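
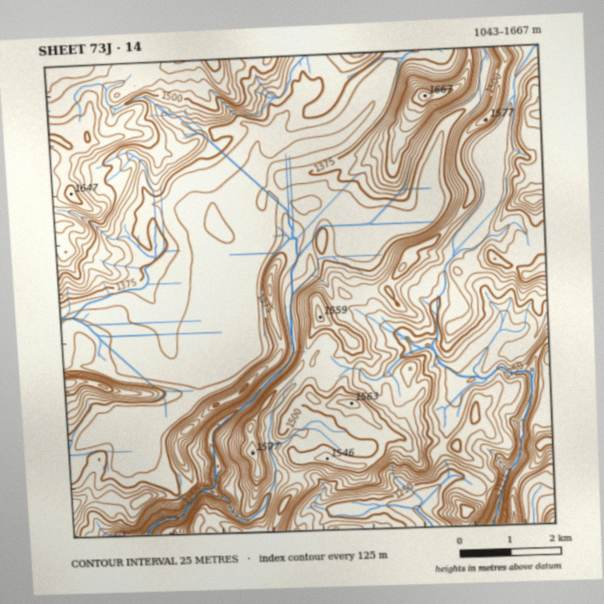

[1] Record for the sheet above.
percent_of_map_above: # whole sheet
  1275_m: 94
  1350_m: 63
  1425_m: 36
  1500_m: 16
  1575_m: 4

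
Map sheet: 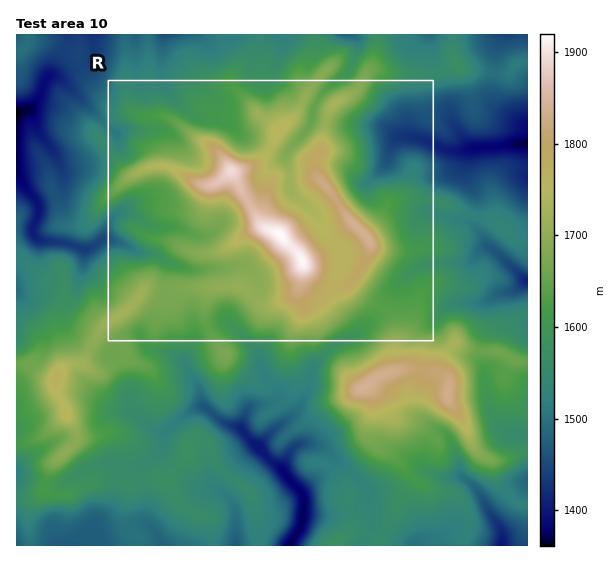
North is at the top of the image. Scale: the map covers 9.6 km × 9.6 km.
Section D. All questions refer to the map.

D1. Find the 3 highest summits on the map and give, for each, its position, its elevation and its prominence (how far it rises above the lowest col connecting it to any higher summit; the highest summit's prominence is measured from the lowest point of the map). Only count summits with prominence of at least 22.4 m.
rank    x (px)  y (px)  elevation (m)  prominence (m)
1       281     235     1919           558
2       231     171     1894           40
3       365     387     1843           208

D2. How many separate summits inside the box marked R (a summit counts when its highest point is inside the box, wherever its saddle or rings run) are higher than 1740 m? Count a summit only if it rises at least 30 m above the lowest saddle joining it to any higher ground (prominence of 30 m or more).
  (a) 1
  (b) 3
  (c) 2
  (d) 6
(b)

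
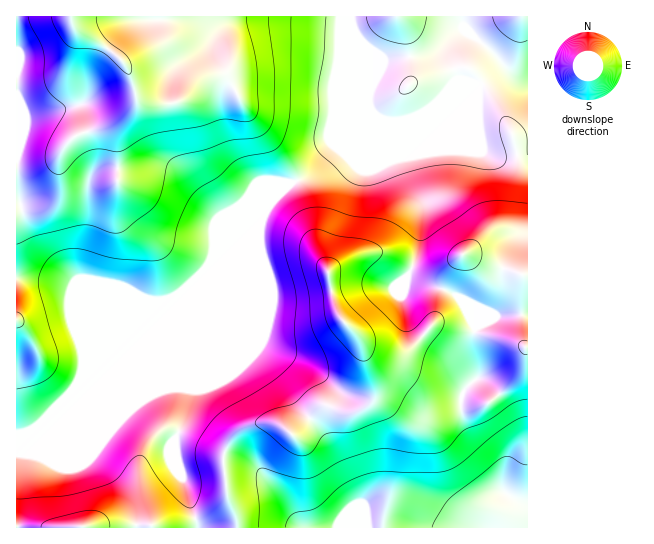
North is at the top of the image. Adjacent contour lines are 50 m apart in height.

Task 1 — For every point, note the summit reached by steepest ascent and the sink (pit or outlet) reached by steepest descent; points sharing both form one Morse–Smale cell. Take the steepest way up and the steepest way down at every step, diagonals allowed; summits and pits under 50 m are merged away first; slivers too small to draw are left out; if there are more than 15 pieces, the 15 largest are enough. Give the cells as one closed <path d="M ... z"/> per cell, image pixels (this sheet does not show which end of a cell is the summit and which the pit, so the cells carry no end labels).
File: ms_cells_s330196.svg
<path d="M527 16l-456 0 2 10 8 7 26 15 18 17 8 18 3 22-11 12-8 6-36 10-10 6-8 10-4 9 1 31-3 6-8 8-33 7 0 224 18-3 25-12 200-198 13-20 17-17 22-11 26-28 54-22 18-3 18-7 43-18 8-8 1 40 4 24 12 5 32-4z"/><path d="M478 87l-8 8-43 18-18 7-18 3-54 22-26 28-22 11-21 22-13 23-64 154-8 39-8 17 4 32 5 10 14 47 39-1-1-10-9-23-3-21 0-20 8-15 9-9 17-6 16 0 9 4 7 6 4 0 31-28 20 7 10 0 11-5 7-8 2-12-16-48 12 10 18 4 16-1 8-5 20-24 14-42 15-26 5 0 27 12 28 8 6-1 0-121-33 3-12-5-4-24z"/><path d="M467 255l-5 0-6 7-12 25-11 36-20 24-8 5-16 1-18-4-11-8 15 46-2 12-7 8-11 5-10 0-20-7-31 28-4 0-7-6-9-4-16 0-17 6-9 9-8 15 0 20 4 26 7 14 3 15 290-1 0-252-46-12z"/><path d="M257 223l-198 196-25 12-18 4 1 93 68 0 10-3 55 0 1 3 46-1-10-38-8-18-4-32 8-17 5-32 61-145z"/><path d="M70 16l-54 1 1 192 32-6 8-8 3-6-1-31 4-9 8-10 10-6 36-10 8-6 11-12-3-22-8-18-18-17-26-15-8-7z"/><path d="M150 525l-55 0-10 2 65 1z"/>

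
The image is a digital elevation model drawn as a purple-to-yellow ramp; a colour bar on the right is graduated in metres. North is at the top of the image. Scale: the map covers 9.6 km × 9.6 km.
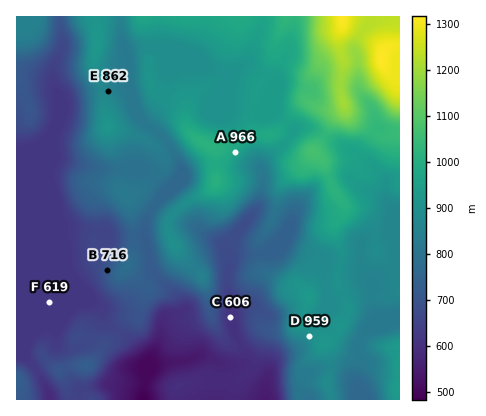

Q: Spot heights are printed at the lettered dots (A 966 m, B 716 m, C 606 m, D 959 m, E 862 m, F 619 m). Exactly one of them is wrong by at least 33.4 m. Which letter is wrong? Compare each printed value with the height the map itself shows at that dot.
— D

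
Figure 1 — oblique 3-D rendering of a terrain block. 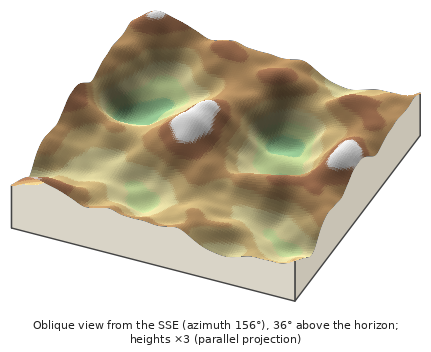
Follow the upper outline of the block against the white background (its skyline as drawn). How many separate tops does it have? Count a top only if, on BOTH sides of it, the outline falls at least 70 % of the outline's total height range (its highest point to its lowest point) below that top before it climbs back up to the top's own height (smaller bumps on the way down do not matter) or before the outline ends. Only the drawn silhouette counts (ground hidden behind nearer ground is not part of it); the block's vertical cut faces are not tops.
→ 0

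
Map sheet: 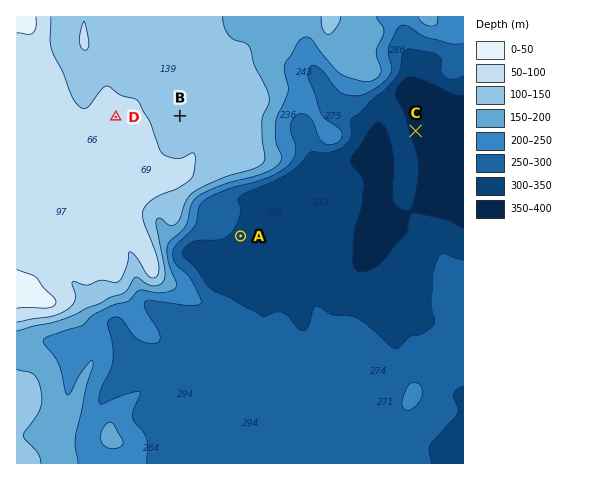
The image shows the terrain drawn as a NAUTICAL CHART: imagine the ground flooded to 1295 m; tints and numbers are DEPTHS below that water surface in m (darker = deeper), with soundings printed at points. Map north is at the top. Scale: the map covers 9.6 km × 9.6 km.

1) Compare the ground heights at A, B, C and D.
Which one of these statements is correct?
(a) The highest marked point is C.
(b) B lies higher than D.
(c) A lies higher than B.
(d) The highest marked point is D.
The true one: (d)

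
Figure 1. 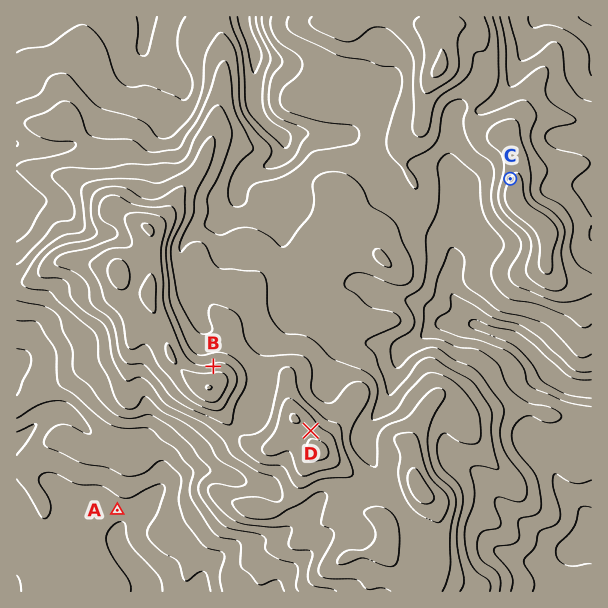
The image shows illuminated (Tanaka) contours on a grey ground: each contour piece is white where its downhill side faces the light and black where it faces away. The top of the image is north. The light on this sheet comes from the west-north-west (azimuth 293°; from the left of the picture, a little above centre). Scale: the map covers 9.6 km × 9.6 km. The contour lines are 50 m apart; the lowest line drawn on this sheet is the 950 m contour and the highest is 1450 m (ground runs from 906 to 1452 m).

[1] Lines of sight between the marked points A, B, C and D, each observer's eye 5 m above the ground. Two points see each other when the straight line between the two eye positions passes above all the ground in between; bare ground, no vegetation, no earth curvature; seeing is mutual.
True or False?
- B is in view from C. True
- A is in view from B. False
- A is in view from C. False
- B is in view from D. False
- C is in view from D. True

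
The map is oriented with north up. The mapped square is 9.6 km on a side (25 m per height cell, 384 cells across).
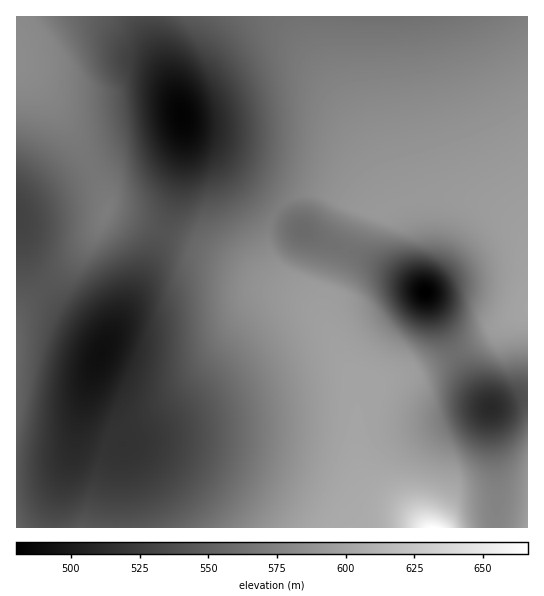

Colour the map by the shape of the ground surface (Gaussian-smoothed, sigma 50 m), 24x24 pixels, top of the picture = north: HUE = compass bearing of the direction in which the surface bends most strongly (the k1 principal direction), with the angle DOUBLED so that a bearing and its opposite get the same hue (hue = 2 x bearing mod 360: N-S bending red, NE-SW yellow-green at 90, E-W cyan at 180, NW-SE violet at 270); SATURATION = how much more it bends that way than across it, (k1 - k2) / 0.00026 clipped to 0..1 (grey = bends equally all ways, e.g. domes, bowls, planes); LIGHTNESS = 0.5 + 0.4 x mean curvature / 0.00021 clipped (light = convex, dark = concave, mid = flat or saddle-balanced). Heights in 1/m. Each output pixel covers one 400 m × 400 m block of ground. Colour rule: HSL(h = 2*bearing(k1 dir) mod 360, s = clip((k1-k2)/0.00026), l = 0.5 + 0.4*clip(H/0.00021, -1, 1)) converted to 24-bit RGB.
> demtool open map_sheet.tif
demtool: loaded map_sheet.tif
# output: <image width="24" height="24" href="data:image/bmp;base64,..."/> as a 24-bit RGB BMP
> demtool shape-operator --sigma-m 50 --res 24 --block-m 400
<image width="24" height="24" href="data:image/bmp;base64,Qk32BgAAAAAAADYAAAAoAAAAGAAAABgAAAABABgAAAAAAMAGAAATCwAAEwsAAAAAAAAAAAAAV3yHVXiGWoCMrI5pdXl7dnZ6end7fXZ7gXZ6hHZ5h3Z4inZ2jXl3j3t4j315hnt/Z2KMKmG3Rv+1q/9k/yMOXhF1NDeGQleGWHmEVnaCVnKBtJBjdXh3dnd3eHZ3e3Z2fnZ2gXd2hXl2iXt2i313jn94j4F5iX98aXyNRLSdPd0tv5Ai/WAhSi6kNDWgPDySWnaBV3OAVXF/tY1YeXpzdHd0d3d1eXh1fHl1gHt1g311h392ioJ2jYR3joZ5jYl7couCX51tc51ajYJnvtd/OiPSRCHJViy2XneCVnOFU22Ho15Vl4FqdHdzdXhzeHl0e3x0f390g4J1hoR1ioZ2jIl3j4t4kZB4fYx2cpRrZplkX557aOtkKyO5RRnJbhzRZ6haT3uTS22VT16Yu21xhW+IdnpzdXpzeHx0e390f4N1g4Z1h4l2i4x3jo54kpF4jI13i5Ruf55dYbVDP+ohNkNhNjBnbzOdvqFlT3+OSHOPR2WRvGFyk2eamWuSgHR3dX10d4B0eoN1foZ1gol2hYx3iY55j5B5jIR6lYRzoY9kn+9JeW47PjsyLS8rUq4VvpptV32ISXaIQ2yJh02poWaImmmVn26LhXl1dIJ2doV1eYd2fYp3gYx4hI15iI57h39/kXyDpHZ7x+1soCl4ay9WQDA7NtwDqohzl2NfT3SBQ3KBRG+EsWFliGyKmm6Hn3OBd4Z4doZ6dol4eYt3fIx4f455fo57fI2MeYmcjdutzzfp+Ab41xDZlDHWP8F0lXOCu2hfXG55SXN7QHV+qkxOhm16inR+nHV8mXp6d4mBeIp/eYt8eo16e5B5eJN6bqWJX8+3Yv/8mwD/6Q3//Q7/mua1cWG/oGmIyVxmgWV+VXJ4Q3l8QoCBqm5hdH96joB7nYJ9f499eYyHe4yDe41/fZB7f5tzW8JdZP+YHUWeYgCq3gDG+U+HzqSKkXWupGKOsFqCxlhjZG54TXt+PoSDfqpMaJFud4t6lI+Bl4yDe4qNfYyKfoyDh4x9eMGZfPyPmMYaFyIUJA0mdgsq5P5mvYpnln99i1yXr1iT3VxujWqEWnyFQ4mNPZSUsJRqaZWJf5KDlpKIf4SPfJOYcsHZZrnj3sRJ92QDvTEAKQoNHxQeEcQAoekmtcFclZh1aVmKp1egvmSFz214Zn2RS42cOZekVbiqaKOcdZiVipKIfpmLT+2il0VDllI5rlQu3isR4gArmQVwAJ3LAP6MONhCebdhhJR2ZVp9c2GBp3GD2X6EdHmlU5CuPJa1OZe0tKV3bY2ZjYGL0c5pf3tDbkNDmkw3oFI1sjMt3yKIYXn/TJb1Q7bWWsGcb6J7fIt6cFx6bmd3fpNrrJl8zJCCX5atQ5C2OYOutmZ1anaTiXiMv2dhyyc1WkdHl009RoHRZqzmeavfhG23aGW3aIywcZ6feo2HfoOAdWF3a39vbpxndqhpz8Z+ZJ+vSYK2O2mtUUy4g2iZj2eLlWh43Vuxhk/ja7/gdqa0hn+Ghn2Ig3qOeniReX+OfISJfoKDf3+BcWl4aZFzZ6Noba5nq8tsWbF5ToSZQlmSUEWSqlVYil94k2dpln1vlIh1jop6h4Z9g4KAgYCCgH6Df36Efn6Df36CgH+BgX+BbY2Ia5t+aqdxbq5pibhohbxaUHGEQ0l5TkB0rWxOhGJqkXppmI5vlpR1jo96hoh+goOAgICBf3+Cf36Cf36CgH6CgH6CgX6CcJiYcZ2IcKR2d6hthapppr1bUFN4ST9wTjxsqIdQf3BokpFrlJpwj5d1iI96g4d+gIOAf4CCf36Cf36Cf36CgH6CgH6CgX6CdpOXeZmJep13h6BylaRqs7dXYUl4VDtwUT5tpKdXeIJtgZdshpxxhpd2g457gId+gIOBf4CCfn6Cf36Cf36CgH6CgH6DgX6CfI2QfpGDiJZ7criUdnO/uUlldECBXTp4VkV4gKtda45wcpttepxyfpV3fox8foZ/f4ODfn+Cfn6Dfn2Df32DgH2DgX2DgX2DgYiHh4uAdrt3dqZZe1xVzDY8gj6LZj2CSaGWZJ91apl/b553dJp1eJJ5fIp+foWCfoGDfn+DfX2Dfn2Df32DgH2DgX2DgX2DhIWBeKl8gLZlmVRsilNoqVtQikGSa0SLWr54aJiYbJ2KcZyBdpZ9eo5+fYiBfoSDfoCDfX6DfX2Dfn2Df32DgH2DgX2Dgn2Deph+abx2lVlzmVR1nmuCm1CMjUmUT2WnZ7aXbJibcJyPdJiGeJGCe4uCfYaDfYODfYCDfX6DfX2Dfn2DfnyDf3yDgXyDgnyD"/>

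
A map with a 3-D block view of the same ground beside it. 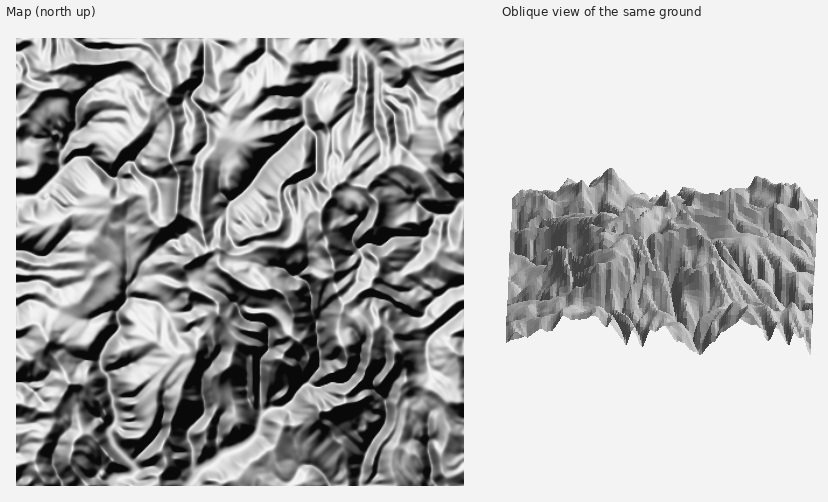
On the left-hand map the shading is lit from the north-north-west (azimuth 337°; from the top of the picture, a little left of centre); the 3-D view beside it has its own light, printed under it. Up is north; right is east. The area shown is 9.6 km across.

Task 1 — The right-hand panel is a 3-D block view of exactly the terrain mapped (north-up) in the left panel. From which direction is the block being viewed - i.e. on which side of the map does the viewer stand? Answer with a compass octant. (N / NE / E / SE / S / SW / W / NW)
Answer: E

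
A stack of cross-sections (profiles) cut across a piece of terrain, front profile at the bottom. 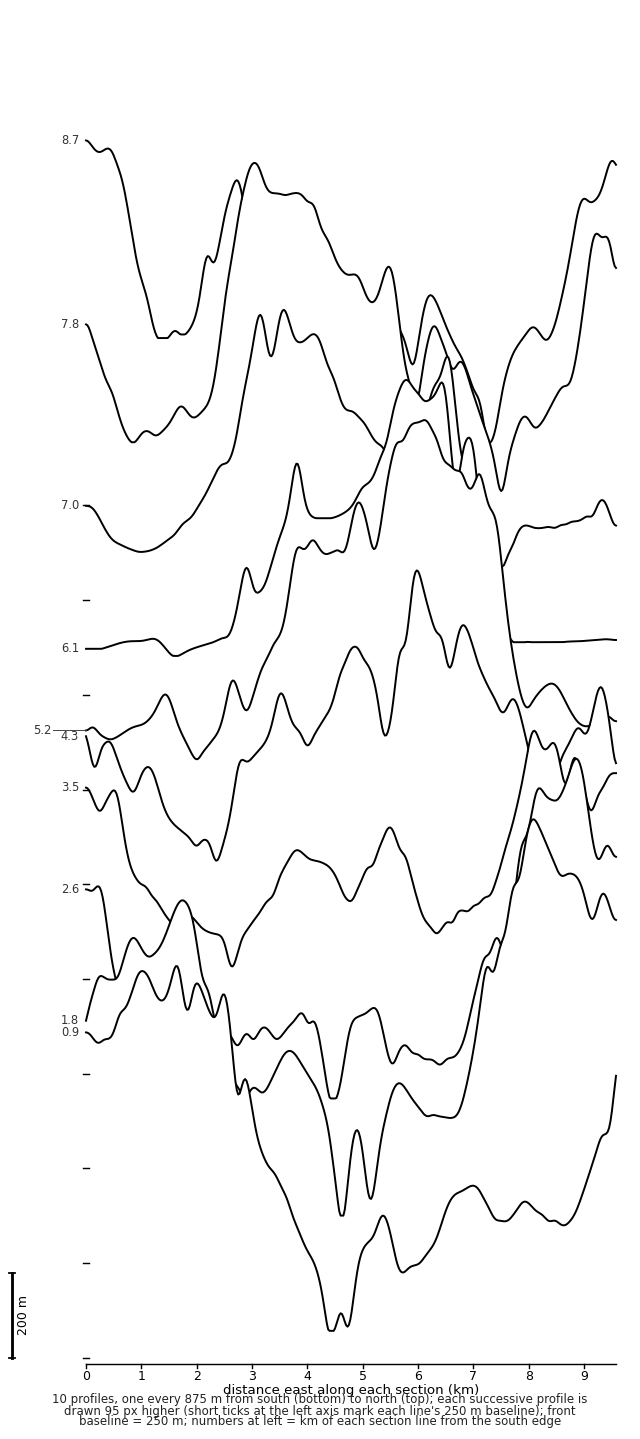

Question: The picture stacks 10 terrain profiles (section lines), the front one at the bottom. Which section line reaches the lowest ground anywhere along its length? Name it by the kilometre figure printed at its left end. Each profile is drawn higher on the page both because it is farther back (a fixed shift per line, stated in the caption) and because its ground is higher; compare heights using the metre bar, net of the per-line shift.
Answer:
0.9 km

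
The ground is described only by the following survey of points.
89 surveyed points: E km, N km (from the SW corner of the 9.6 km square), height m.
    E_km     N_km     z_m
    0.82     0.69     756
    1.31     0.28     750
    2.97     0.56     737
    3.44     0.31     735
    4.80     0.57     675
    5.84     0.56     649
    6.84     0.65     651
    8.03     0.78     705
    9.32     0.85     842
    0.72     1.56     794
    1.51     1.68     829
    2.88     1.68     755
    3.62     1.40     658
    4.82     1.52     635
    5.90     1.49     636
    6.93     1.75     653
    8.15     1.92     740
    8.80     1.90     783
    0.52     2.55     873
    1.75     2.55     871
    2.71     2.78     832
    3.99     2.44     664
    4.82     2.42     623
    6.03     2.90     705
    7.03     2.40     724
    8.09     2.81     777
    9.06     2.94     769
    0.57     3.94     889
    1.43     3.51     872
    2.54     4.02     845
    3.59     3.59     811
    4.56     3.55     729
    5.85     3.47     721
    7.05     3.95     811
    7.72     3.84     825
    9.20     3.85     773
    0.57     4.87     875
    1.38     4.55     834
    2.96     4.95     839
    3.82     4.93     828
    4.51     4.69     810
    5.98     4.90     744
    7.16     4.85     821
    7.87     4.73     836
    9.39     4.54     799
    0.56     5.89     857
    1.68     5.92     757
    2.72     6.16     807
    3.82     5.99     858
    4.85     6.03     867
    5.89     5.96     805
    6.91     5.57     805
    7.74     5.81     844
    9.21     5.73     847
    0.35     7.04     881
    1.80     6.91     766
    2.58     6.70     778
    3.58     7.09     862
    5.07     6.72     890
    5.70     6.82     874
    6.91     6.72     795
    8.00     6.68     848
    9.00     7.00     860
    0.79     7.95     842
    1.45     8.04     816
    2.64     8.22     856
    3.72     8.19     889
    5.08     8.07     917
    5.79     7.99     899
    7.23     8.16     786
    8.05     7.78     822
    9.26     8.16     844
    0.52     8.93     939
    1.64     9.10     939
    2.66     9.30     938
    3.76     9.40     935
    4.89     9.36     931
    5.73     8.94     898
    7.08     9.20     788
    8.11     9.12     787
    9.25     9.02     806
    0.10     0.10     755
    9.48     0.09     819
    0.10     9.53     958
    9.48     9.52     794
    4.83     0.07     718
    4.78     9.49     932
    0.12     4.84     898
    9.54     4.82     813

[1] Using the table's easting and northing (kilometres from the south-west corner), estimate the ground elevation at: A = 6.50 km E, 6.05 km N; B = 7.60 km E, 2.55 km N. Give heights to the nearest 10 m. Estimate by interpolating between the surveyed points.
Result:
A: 780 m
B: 760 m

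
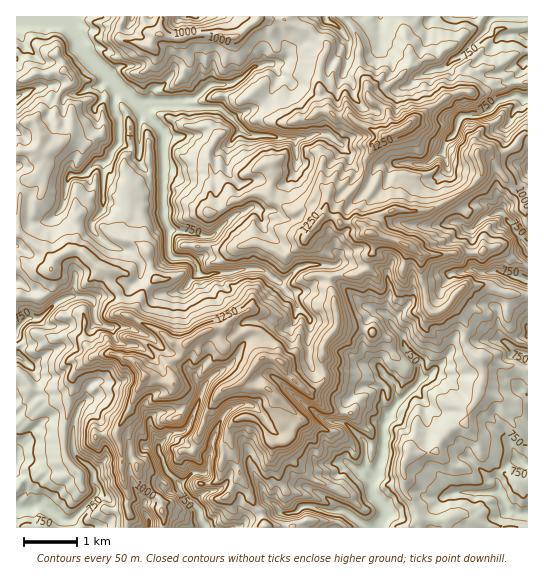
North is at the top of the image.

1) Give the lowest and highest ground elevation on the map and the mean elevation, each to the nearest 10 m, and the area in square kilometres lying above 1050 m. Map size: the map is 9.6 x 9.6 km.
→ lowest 660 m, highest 1430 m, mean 940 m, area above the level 23.4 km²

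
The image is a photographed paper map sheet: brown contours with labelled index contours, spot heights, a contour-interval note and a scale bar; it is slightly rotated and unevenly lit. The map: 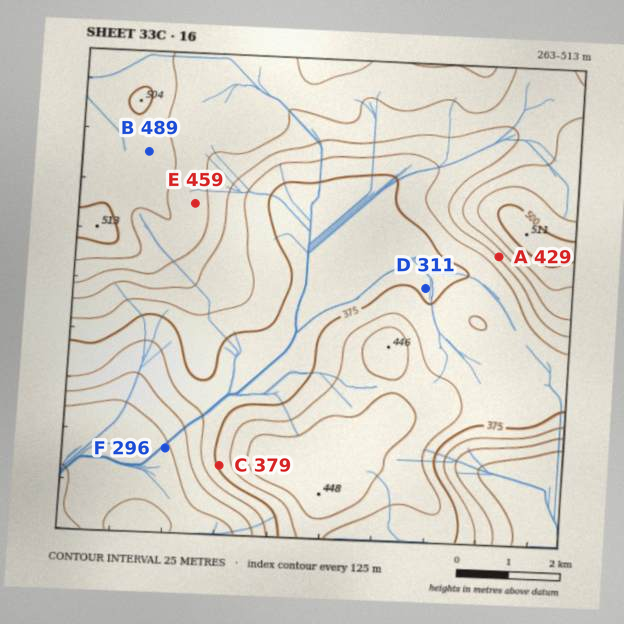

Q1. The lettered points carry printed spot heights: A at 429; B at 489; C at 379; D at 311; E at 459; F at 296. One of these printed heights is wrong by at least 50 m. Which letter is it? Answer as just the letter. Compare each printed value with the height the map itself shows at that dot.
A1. D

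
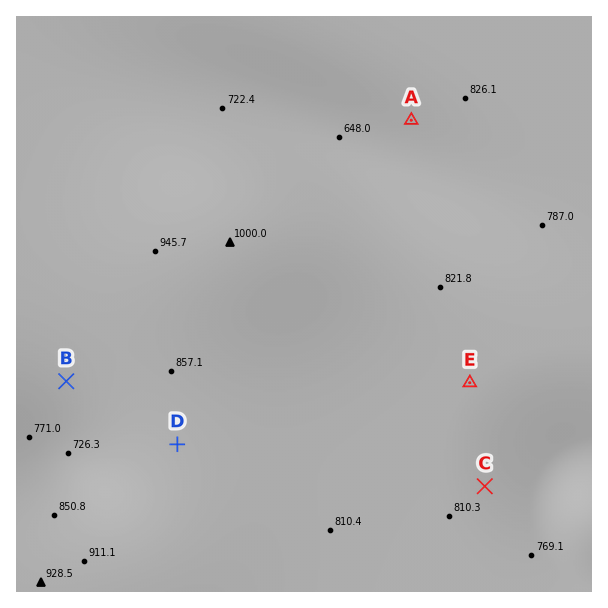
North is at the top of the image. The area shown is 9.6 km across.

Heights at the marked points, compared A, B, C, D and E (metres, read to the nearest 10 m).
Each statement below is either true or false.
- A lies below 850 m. true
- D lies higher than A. true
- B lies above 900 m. false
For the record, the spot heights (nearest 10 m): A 740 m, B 810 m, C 790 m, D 840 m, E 820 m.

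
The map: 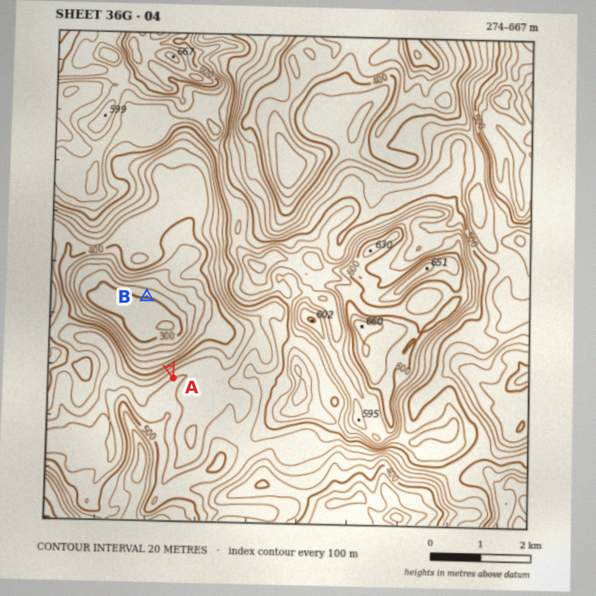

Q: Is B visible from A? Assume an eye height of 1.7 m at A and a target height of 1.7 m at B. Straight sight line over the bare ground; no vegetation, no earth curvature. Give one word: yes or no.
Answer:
yes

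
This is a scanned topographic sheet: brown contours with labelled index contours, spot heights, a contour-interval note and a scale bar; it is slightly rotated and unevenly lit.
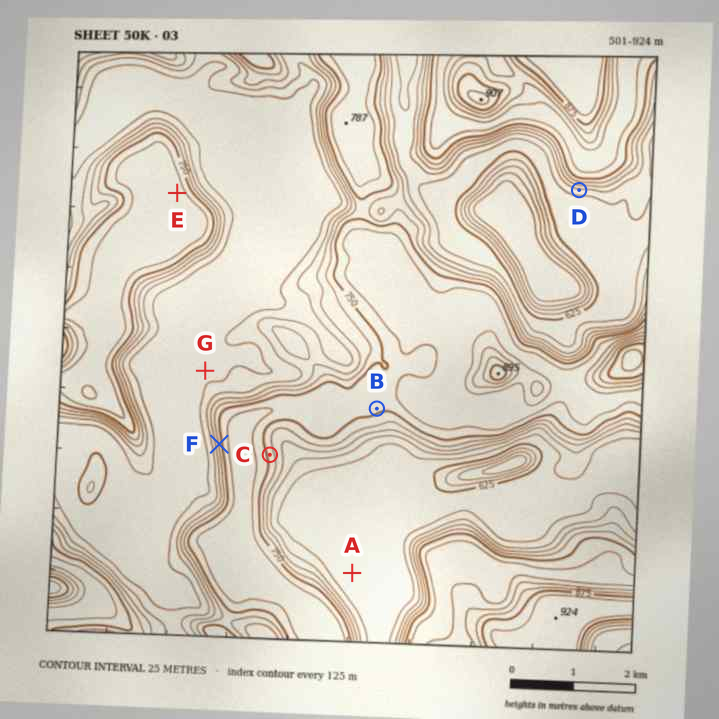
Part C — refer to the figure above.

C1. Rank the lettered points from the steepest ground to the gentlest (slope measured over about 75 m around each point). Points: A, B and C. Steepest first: C B A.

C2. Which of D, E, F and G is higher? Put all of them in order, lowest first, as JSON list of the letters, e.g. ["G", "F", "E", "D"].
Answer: ["G", "D", "F", "E"]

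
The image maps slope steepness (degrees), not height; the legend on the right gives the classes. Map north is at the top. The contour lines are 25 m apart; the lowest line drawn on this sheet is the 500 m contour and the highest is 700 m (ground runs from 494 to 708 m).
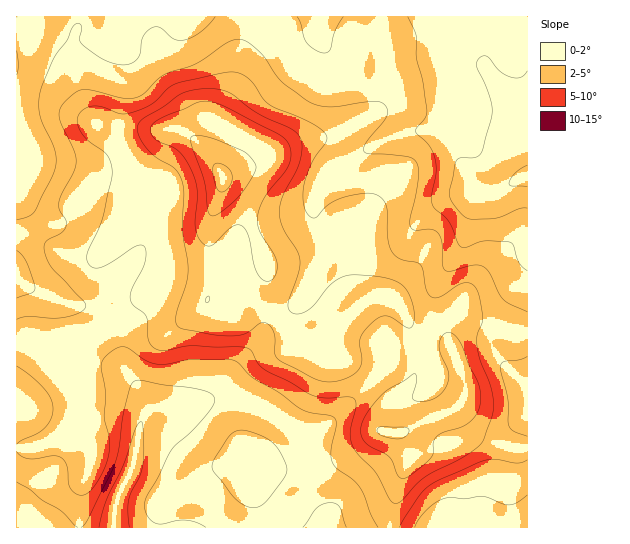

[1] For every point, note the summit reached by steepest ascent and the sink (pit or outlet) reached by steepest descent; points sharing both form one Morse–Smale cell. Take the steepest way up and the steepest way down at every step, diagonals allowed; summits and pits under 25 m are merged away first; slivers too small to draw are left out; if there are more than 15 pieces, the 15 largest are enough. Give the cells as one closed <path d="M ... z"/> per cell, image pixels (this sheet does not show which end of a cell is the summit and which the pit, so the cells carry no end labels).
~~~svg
<path d="M382 16l-365 0-1 329 26 3 32-9 19-3 18-12 26-23 17-9 15 1 24 10 12 0 6-12 2-14 0-15-5-35 13-37 2-15 15-11 17-19 12 11 31-15 39-6 34-18 10-14 7-24-7-46z"/><path d="M223 183l-15 44 5 35 0 15-2 14-6 12-12 0-24-10-15-1-17 9-26 23-18 12-19 3-32 9-11-3-15 1 1 182 311-1-1-12-10-17-2-11-4-34-6-18 26-14 42-43-12-10-30-13-10-8-6 1-17-7-18-19-11-20-2-15 1-20-20-53-5-9-19-19z"/><path d="M527 16l-144 0-2 17 7 46-7 24-11 14-33 18-39 6-31 15-12-11-17 19-15 11 1 11 21 23 20 49 3 9-1 20 4 19 9 16 18 19 17 7 6-1 10 8 30 13 13 11 7-8 9-22 27-5 10-5 8-48 6-14 23-35 7-29 5-14 7-4 14-2 17-12 14-4z"/><path d="M527 177l-13 4-17 12-14 2-7 4-5 14-7 29-23 35-6 14-8 48-10 5-28 6-8 21-6 7 14 19 0 6-5 15 0 12 2 2 17 0 23-12 28-11 9-8 2-8-1-14-15-37 0-15 8-8 12 0 44 13 15-1z"/><path d="M458 405l-12 8-20 7-26 13 8 18 0 11-13 37-4 16 0 12 136 1 1-79-22-2-27-10-12-11z"/><path d="M374 379l-43 42-26 14 6 18 6 45 10 17 2 13 62-1 0-12 8-30 9-23 0-11-7-18-10 0-7-3 0-12 5-15 0-6z"/><path d="M469 319l-12 0-8 8 0 15 12 28 4 16-1 12-5 8 2 11 6 9 15 13 24 8 21 1 1-115-15-1z"/>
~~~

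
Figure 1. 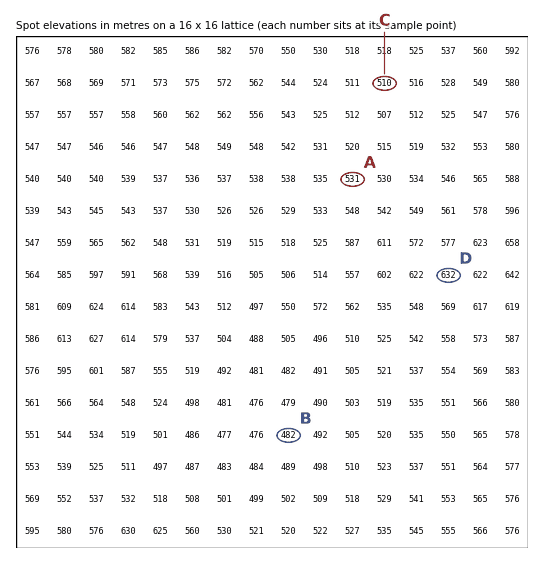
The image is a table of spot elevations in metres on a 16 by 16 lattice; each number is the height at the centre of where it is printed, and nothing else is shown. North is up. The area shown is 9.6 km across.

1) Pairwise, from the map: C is below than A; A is below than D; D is above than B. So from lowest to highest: B C A D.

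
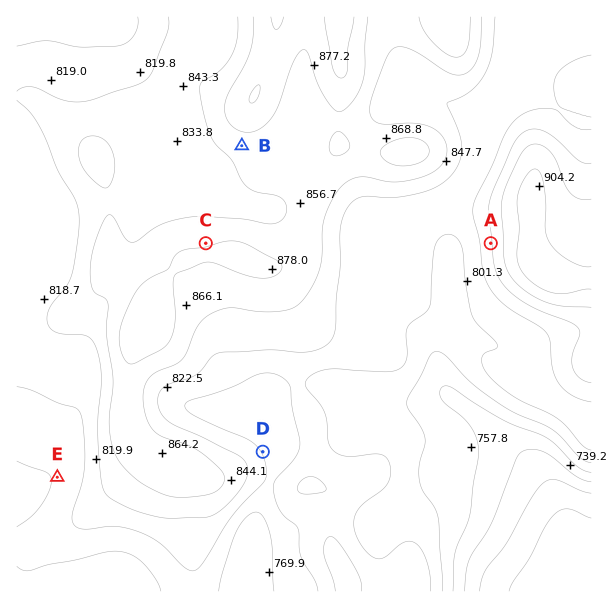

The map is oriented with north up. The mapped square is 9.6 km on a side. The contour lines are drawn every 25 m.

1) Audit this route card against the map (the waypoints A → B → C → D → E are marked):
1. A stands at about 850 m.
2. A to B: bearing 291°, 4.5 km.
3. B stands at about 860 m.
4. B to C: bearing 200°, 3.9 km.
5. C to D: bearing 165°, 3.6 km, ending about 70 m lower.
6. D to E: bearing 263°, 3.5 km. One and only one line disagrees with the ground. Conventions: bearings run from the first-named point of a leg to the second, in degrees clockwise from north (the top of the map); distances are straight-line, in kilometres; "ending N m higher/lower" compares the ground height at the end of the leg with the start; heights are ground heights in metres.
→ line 4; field distance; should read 1.7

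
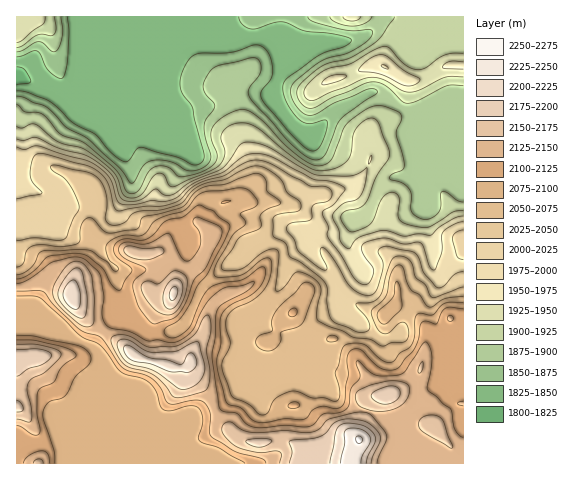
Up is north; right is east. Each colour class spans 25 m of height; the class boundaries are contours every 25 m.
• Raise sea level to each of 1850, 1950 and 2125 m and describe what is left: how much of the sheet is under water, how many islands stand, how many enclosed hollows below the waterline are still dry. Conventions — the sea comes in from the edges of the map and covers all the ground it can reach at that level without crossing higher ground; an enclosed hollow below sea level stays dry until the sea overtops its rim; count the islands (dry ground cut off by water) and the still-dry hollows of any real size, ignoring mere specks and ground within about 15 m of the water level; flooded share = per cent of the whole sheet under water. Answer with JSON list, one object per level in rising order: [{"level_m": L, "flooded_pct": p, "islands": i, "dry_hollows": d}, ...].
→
[{"level_m": 1850, "flooded_pct": 12, "islands": 0, "dry_hollows": 0}, {"level_m": 1950, "flooded_pct": 37, "islands": 1, "dry_hollows": 0}, {"level_m": 2125, "flooded_pct": 83, "islands": 1, "dry_hollows": 0}]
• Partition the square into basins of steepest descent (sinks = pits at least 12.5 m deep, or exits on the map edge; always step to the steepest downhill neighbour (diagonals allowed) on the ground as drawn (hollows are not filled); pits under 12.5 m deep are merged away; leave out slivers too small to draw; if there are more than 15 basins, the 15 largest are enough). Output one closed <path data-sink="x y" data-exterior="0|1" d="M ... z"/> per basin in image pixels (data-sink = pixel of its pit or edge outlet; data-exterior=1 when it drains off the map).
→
<path data-sink="17 77" data-exterior="1" d="M463 16l-446 0-1 271 10 0 19-9 4 2 19 9 13 25 9 9 32 21 12 12 42 12 7 0 7-4-1 6 2 5 19 21 9 23 16 17 8 5 20 2 18-3 10 2 13 9 1 13 158 0 1-144-13-2-7 7-17 7-4-10-10-11-19-5 4-8-2-20 3-9-3-7-10-11-2-8 0-16 3-19-20-9-17-11 10-8 10-18 2-8-2-13 1-11 6-7 16-5 8-7 7-21 0-8-2-2 17-1 22-13 19-2z"/><path data-sink="17 327" data-exterior="1" d="M46 278l-30 10 1 176 287-1 0-12-13-9-12-2-26 3-10-2-8-5-16-17-9-23-19-21-2-10-6 3-7 0-42-12-12-12-32-21-14-17-8-17z"/><path data-sink="463 174" data-exterior="1" d="M463 65l-15 0-25 14-17 1 2 2 0 8-7 21-8 7-16 5-6 7-1 11 2 13-2 8-10 18-10 8 17 11 20 9-3 19 0 16 2 8 10 11 3 7-3 9 2 20-4 8 19 5 10 11 4 10 17-7 7-7 13 1z"/>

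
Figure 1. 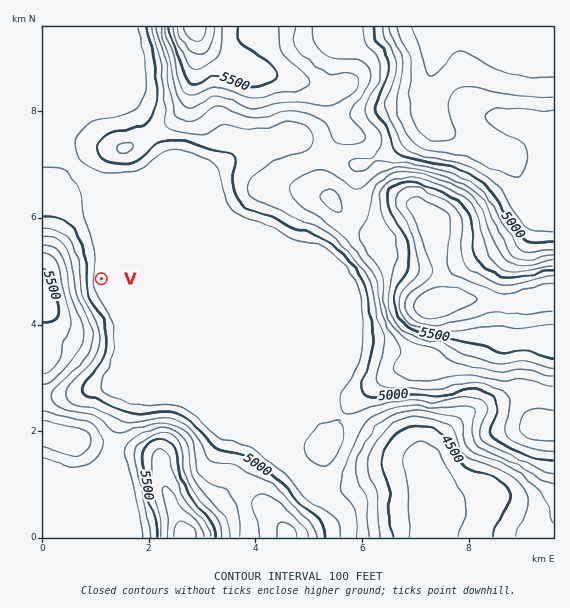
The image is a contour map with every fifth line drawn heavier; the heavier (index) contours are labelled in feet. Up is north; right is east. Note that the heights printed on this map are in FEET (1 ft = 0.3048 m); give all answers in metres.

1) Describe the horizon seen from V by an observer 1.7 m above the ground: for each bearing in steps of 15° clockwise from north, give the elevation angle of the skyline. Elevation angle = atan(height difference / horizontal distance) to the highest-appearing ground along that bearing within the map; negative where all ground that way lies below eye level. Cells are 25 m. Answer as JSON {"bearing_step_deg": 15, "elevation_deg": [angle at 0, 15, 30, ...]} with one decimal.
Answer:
{"bearing_step_deg": 15, "elevation_deg": [1.2, 2.3, 2.7, 2.0, 1.5, 2.5, 2.4, 1.1, 0.1, 0.1, 1.6, 3.6, 3.9, 7.1, 9.4, 11.0, 12.0, 12.4, 12.4, 11.4, 9.3, 6.6, 4.0, 1.5]}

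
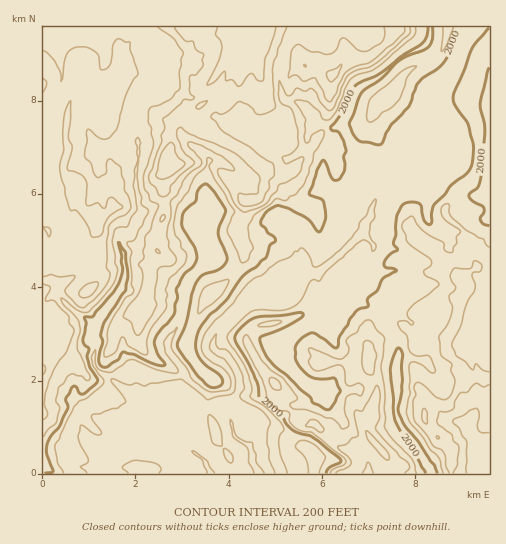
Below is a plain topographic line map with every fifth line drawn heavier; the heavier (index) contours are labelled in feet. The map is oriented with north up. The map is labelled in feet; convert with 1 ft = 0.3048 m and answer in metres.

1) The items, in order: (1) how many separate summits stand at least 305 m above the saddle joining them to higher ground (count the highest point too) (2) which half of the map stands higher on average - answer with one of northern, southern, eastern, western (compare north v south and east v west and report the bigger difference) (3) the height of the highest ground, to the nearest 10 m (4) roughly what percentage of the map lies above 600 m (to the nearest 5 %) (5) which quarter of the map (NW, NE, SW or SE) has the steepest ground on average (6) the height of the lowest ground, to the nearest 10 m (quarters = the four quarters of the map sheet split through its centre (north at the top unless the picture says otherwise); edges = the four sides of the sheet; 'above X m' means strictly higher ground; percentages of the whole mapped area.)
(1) There is 1 summit with 305 m or more of prominence.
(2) Taken as a whole, the northern half is higher than the southern.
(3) About 910 m is the highest elevation on the sheet.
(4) About 70 % of the map lies above 600 m.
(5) The steepest ground, on average, is in the south-west quarter.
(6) The lowest ground is at about 410 m.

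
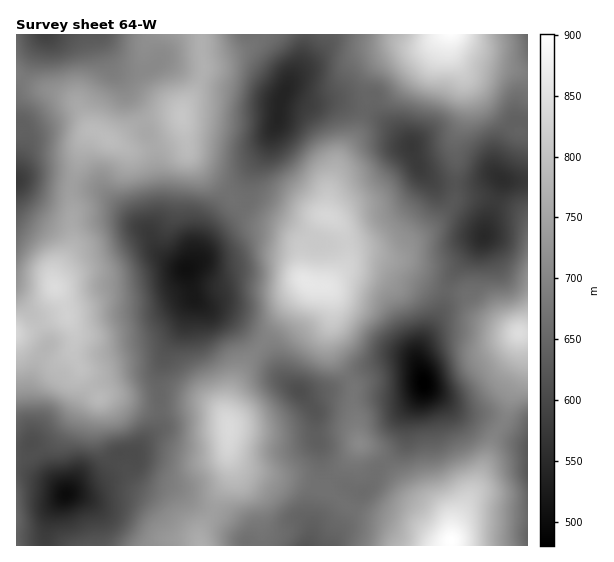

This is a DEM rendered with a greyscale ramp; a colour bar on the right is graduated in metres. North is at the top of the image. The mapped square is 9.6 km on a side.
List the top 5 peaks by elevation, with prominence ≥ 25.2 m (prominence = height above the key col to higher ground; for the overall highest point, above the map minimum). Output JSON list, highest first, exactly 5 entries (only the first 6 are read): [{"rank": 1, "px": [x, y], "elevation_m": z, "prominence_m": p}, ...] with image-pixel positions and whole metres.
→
[{"rank": 1, "px": [307, 283], "elevation_m": 861, "prominence_m": 195}, {"rank": 2, "px": [55, 287], "elevation_m": 842, "prominence_m": 178}, {"rank": 3, "px": [229, 428], "elevation_m": 840, "prominence_m": 146}, {"rank": 4, "px": [182, 116], "elevation_m": 807, "prominence_m": 65}, {"rank": 5, "px": [109, 140], "elevation_m": 791, "prominence_m": 30}]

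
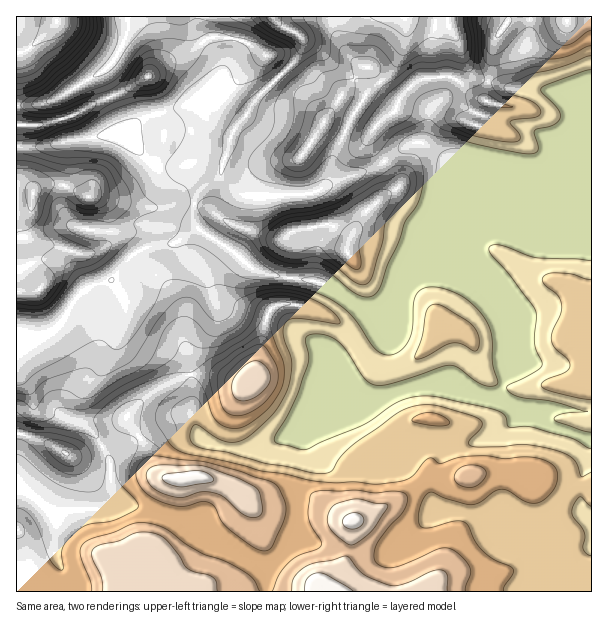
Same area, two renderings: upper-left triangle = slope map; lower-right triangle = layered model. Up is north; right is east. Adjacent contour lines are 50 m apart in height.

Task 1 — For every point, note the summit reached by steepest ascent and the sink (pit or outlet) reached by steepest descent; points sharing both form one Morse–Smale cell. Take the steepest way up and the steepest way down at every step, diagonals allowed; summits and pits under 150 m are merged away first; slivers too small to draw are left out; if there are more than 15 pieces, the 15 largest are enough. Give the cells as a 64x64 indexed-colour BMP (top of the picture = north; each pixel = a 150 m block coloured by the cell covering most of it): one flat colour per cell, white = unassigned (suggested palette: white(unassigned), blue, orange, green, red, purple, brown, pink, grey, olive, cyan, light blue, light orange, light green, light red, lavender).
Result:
<image width="64" height="64" href="data:image/bmp;base64,Qk12CAAAAAAAAHYAAAAoAAAAQAAAAEAAAAABAAQAAAAAAAAIAAATCwAAEwsAABAAAAAAAAAA////ALR3HwAOf/8ALKAsACgn1gC9Z5QAS1aMAMJ34wB/f38AIr28AM++FwDox64AeLv/AIrfmACWmP8A1bDFAERERKqqqqqqqqqqqqqqERERERERERERERERERERERERREREqqqqqqqqqqqqqqoRERERERERERERERERERERERFEREqqqqqqqqqqqqqqqhEREREREREREREREREREREREURESqqqqqqqqqqqqqqZkRERERERERERERERERERERERRESqqqqqqqqqqqqqmZmZERERERERERERERERERERERFERKqqqqqqqqqqqqmZmZmREREREREREREREREREREREUREqqqqqqqqqqqpmZmZmZERERERERERERERERERERERRERKqqqqqqqqqZmZmZmZkRERERERERERERERERERERFEREqqqqqqqpmZmZmZmZmREREREREREREREREREREREURERERESqmZmZmZmZmZmZERERERERERERERERERERERRERERERJmZmZmZmZmZmZkRERERERERERERERERERERFEREREREmZmZmZmZmZmZmREREREREREREREREREREREURERERESZmZmZmZmZmZmZkRERERERERERERERERERERRERERERJmZmZmZmZmZmZmRERERERERERERERERERERFEREREREmZmZmZmZmZmZmZEREREREREREREREREREREURERERESZmZmZmZmZmZmZkRERERERERERERERERERERRERERERESZmZmZkzMzOZmRERERERERERERERERERERFEREREREREmZmZMzMzMzOZERERERERERERERERERERiEREREREREREmZkzMzMzMzkRERERERERERERERERGIiIREREREREREREkzMzMzMzMxERERERERERERERERGIiIhERERERERERERDMzMzMzMzMzERERERERERERERiIiIiEREREREREREREQzMzMzMzMzMxEREREREREREYiIiIiIRERERERERERERDMzMzMzMzMzERERERERERERiIiIiIhERERERERERERDMzMzMzMzMzMRERERERERERGIiIiIiEREREREREREREMzMzMzMzMzMxERERERERERERiIiIiIREREREREREREQzMzMzMzMzMzERERERERERERGIiIiIhERERERERERERDMzMzMzMzMzMxEREREREREREYiIiIiHdEREREREREMzMzMzMzMzMzMzMxERERERERERiIiIiId3RERERERDMzMzMzMzMzMzMzMzMRERERERERGIiIiIh3d3RERERDMzMzMzMzMzMzMzMzMzEREREREREYiIiIiHd3dERERDMzMzMzMzMzMzMzMzMzZhEREREREYiIiIiId3d3REREMzMzMzMzMzMzMzMzM2ZmERERERERiIiIiIh3d3d0REQzMzMzMzMzMzMzMzM2ZmYRERERERGIiIiIiHd3d3dEQzMzMzMzMzMzMzMzNmZmZhERERERGIiIiIiId3d3d3dDMzMzMzMzMzMzMzZmZmZmYRERERGIiIiIiIh3d3d3d3MzMzMzMzMzNmZmZmZmZmZhERERGIiIiIiIiHd3d3d3dzMzMzMzMzNmZmZmZmZmZmYRERiIiIiIiIiId3d3d3d3czMzMzMzNmZmZmZmZmZmZmaIiIiIiIiIiIh3d3d3d3d3czMzMzZmZmZmZmZmZmZmZoiIiIiIiIiIiHd3d3d3d3d3d3MzZmZmZmZmZmZmZmZmiIiIiIiIiIIid3d3d3d3d3d3d2ZmZmZmZmZmZmZmZmZoiIiIiIiCIiJ3d3d3d3d3d3d3ZmZmZmZmZmZmZmZmZmaIiIiIgiIiInd3d3d3d3d3d3dmZmZmZmZmZmZmZmZmZmiIiIgiIiIid3d3d3d3d3d3d2ZmZmZmZmZmZmZmZmZmZoiIgiIiIiJ3d3d3d3d3d3d3ZmZiIiIiJmZmZmZmZmZmaIIiIiIiInd3d3d3d3d3d3d3YiIiIiIiJmZmZmZmZmZiIiIiIiIid3d3d3d3d3d3d3dyIiIiIiIiImZmZmZmZiIiIiIiIiJ3d3d3d3d3d7u3d3IiIiIiIiIiImZmZmZiIiIiIiIiInd3d3d3d3e7u7u7siIiIiIiIiIiImZmYiIiIiIiIiIiVVd3d3d3e7u7u7u7IiIiIiIiIiIiJmYiIiIiIiIiIiJVVVVVd3e7u7u7u7siIiIiIiIiIiIiIiIiIiIiIiIiIlVVVVVVVVu7u7u7VSIiIiIiIiIiIiIiIiIiIiIiIiIiVVVVVVVVVbu7u7VVUiIiIiIiIiIiIiIiIiIiIiIiIiJVVVVVVVVVVVu7tVVVIiIiIiIiIiIiIiIiIiIiIiIiIlVVVVVVVVVVVVVVVVUiIiIiIiIiIiIiIiIiIiIiIiIiVVVVVVVVVVVVVVVVVVIiIiIiIiIiIiIiIiIiIiIiIiJVVVVVVVVVVVVVVVVVVSIiIiIiIiIiIiIiIiIiIiIiIlVVVVVVVVVVVVVVVVVVUiIiIiIiIiIiIiIiIiIiIiIiVVVVVVVVVVVVVVVVVVVVIiIiIiIiIiIiIiIiIiIiIiJVVVVVVVVVVVVVVVVVVVVSIiIiIiIiIiIiIiIiIiIiIlVVVVVVVVVVVVVVVVVVVVUiIiIiIiIiIiIiIiIiIiIiVVVVVVVVVVVVVVVVVVVVVSIiIiIiIiIiIiIiIiIiIiJVVVVVVVVVVVVVVVVVVVUiIiIiIiIiIiIiIiIiIiIiIlVVVVVVVVVVVVVVVVVVUiIiIiIiIiIiIiIiIiIiIiIi"/>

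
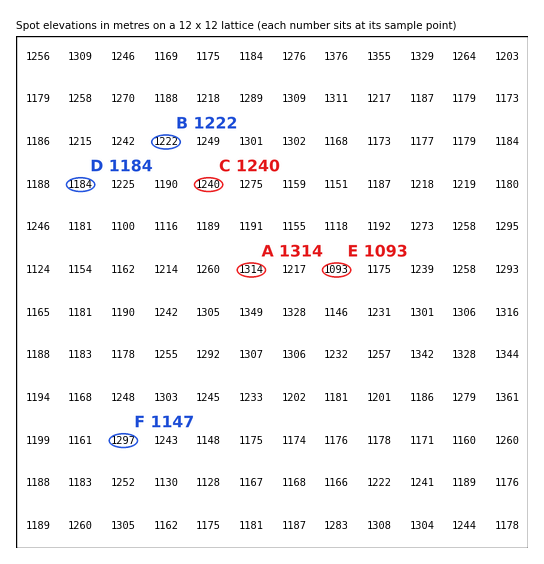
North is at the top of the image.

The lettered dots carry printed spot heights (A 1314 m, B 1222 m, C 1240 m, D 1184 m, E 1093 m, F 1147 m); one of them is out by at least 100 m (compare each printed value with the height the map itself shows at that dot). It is F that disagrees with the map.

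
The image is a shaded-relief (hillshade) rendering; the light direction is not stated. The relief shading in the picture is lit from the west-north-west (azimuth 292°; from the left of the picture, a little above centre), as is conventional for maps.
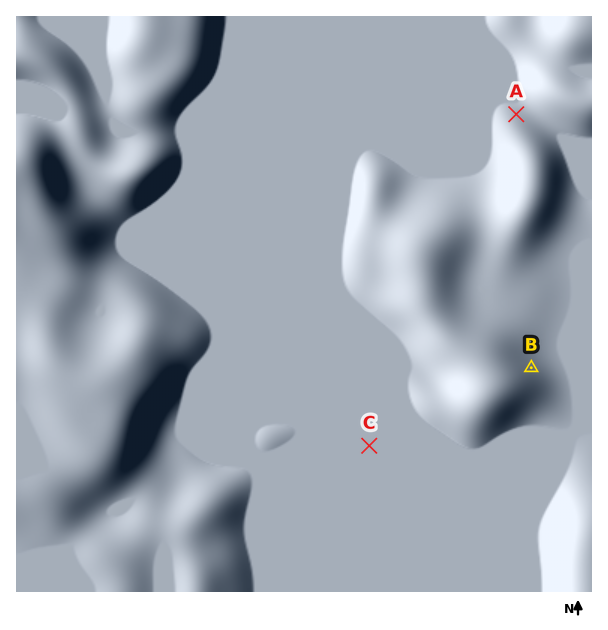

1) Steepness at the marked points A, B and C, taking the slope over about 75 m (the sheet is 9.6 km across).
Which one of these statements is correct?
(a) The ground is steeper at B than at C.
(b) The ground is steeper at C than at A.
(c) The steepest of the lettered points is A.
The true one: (a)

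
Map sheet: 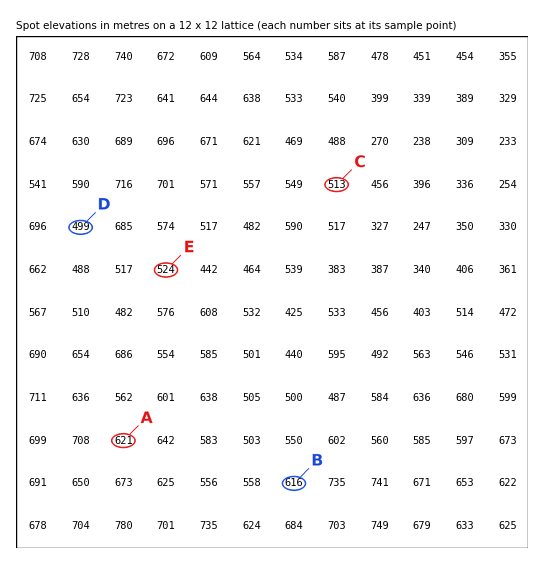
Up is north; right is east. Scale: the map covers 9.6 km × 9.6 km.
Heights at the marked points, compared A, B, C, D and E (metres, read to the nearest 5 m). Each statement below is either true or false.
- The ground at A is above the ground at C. true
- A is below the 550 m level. false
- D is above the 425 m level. true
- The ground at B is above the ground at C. true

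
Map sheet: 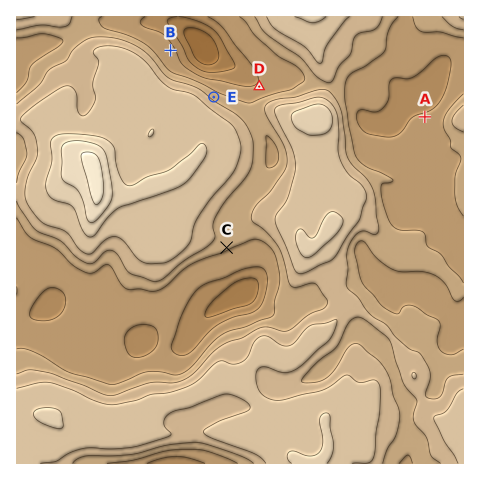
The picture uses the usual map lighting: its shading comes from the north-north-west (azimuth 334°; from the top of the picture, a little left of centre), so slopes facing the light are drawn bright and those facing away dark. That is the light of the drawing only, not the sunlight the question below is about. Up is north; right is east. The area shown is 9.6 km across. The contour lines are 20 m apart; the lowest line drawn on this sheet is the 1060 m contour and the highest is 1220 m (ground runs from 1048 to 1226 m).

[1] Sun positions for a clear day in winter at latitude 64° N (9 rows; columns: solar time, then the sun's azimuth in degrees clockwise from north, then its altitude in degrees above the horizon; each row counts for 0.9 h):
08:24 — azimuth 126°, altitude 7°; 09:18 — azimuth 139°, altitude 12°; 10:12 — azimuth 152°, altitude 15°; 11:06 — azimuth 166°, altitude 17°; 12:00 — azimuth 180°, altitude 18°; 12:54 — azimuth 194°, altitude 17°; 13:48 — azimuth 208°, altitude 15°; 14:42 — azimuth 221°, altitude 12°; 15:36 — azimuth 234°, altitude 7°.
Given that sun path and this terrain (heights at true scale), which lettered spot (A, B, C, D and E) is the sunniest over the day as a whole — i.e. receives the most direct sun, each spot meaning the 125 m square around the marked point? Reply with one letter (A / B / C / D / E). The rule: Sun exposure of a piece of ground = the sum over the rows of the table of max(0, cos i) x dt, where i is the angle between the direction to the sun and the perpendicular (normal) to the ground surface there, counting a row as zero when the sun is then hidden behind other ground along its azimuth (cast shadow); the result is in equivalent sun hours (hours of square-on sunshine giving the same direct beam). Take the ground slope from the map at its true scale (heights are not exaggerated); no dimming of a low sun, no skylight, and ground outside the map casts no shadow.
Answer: C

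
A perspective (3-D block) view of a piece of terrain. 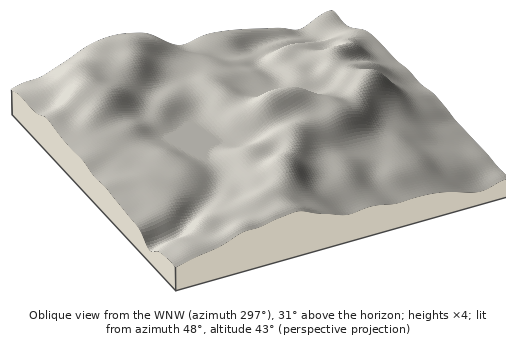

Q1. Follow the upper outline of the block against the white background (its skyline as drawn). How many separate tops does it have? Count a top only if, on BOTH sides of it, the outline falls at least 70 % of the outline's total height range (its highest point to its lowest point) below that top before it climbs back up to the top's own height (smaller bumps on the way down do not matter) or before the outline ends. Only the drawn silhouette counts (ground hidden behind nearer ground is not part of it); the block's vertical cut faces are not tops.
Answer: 0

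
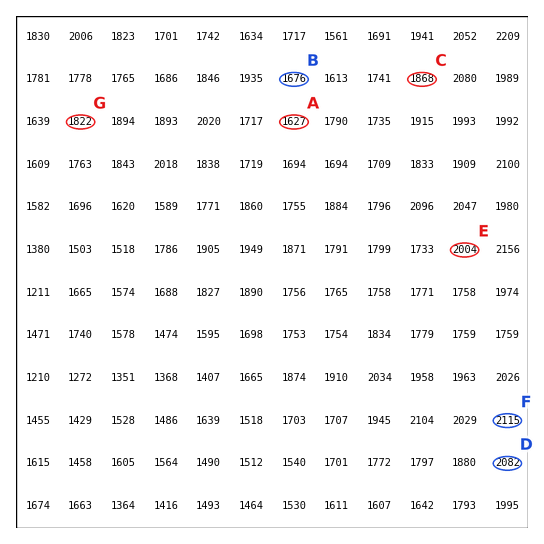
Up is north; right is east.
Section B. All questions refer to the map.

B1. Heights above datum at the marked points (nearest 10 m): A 1630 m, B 1680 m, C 1870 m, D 2080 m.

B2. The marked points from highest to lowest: F E G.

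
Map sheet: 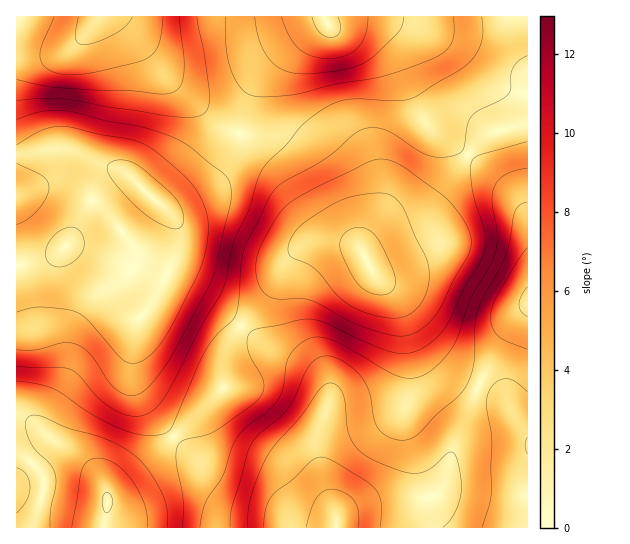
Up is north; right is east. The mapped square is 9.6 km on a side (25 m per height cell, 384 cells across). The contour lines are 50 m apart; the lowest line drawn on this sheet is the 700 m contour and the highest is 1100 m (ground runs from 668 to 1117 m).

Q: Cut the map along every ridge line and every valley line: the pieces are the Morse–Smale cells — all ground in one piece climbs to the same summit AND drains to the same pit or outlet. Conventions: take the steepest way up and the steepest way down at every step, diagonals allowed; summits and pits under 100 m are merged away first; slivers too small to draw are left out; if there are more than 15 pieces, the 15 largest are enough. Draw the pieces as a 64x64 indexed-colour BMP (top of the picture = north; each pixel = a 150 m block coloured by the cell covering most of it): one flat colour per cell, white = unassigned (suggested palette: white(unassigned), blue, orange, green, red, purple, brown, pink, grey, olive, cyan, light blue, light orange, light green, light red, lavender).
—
<image width="64" height="64" href="data:image/bmp;base64,Qk12CAAAAAAAAHYAAAAoAAAAQAAAAEAAAAABAAQAAAAAAAAIAAATCwAAEwsAABAAAAAAAAAA////ALR3HwAOf/8ALKAsACgn1gC9Z5QAS1aMAMJ34wB/f38AIr28AM++FwDox64AeLv/AIrfmACWmP8A1bDFAGZmZmZmZmZmZmZmZmZmZmZmZhERERERERERERERERERZmZmZmZmZmZmZmZmZmZmZmYRERERERERERERERERERFmZmZmZmZmZmZmZmZmZmZmYREREREREREREREREREREWZmZmZmZmZmZmZmZmZmZmYRERERERERERERERERERERZmZmZmZkZmZmZmZmZmZmERERERERERERERERERERERFmZmZmZmRGZmZmZmZmYREREREREREREREREREREREREWZmZmZmRERmZmZmZmERERERERERERERERERERERERERZmZmZmREREZmZmZmERERERERERERERERERERERERERFmZmZmREREREZmZmEREREREREREREREREREREREREREWZmZmRERERERGZmERERERERERERERERERERERERERERZmZmRERERERERmERERERERERERERERERERERERERERFmZkREREREREREEREREREREREREREREREREREREREREWZkREREREREREMxERERERERERERERERERERERERERERZEREREREREREMzMRERERERERERERERERERERERERERFEREREREREREMzMzEREREREREREREREREREREREREREUREREREREREMzMzMxERERERERERERERERERERERERERREREREREREQzMzMzMRERERERERERERERERERERERERFEREREREREQzMzMzMzEREREREREREREREREREREREREURERERERERDMzMzMzMRERERERERERERERERERERERERREREREREREMzMzMzMxERERERERERERERERERERERERFEREREREREQzMzMzMzEREREREREREREREREREREREREURERERERERDMzMzMzMRERERERERERERERERERERERERREREREREREMzMzMzMxERERERERERERERERERERERERFEREREREREQzMzMzMzMREREREREREREREREREREREREURERERERERDMzMzMzMxERERERERERERERERERERERERREREREREREMzMzMzMzMRERERERERERERERERERERERFERERERERERDMzMzMzMzEREREREREREREREREREREREUREREREREREMzMzMzMzMxERERERERERERERERERERERRERERERERERDMzMzMzMzMRERERERERERERERERERERFEREREREREREMzMzMzMzMzEREREREREREREREREREREUREREREREREQzMzMzMzMzMRERERERERERERERERERERREREREREREQzMzMzMzMzMzERERERERERERERERERERFEREREREREMzMzMzMzMzMzMRERERERERERERERERERETM0RERERDMzMzMzMzMzMzMzERERERERERERERERERERMzM0REQzMzMzMzMzMzMzMzMxEREREREREREREREREREzMzMzMzMzMzMzMzMzMzMzMzMxEREiERERERERERERETMzMzMzMzMzMzMzMzMzMzMzMzMzIiIhERERERERERERMzMzMzMzMzMzMzMzMzMzMzMzMzIiIiIhEREREREREREzMzMzMzMzMzMzMzMzMzMzMzMzIiIiIiIhERERERERETMzMzMzMzMzMzMzMzMzMzMzMzIiIiIiIiIhERERERERMzMzMzMzMzMzVTMzMzMzMzMzMiIiIiIiIiIREREREREzMzMzMzMzMzVVVTMzMzMzMzMiIiIiIiIiIiERERERETMzMzMzMzMzVVVVUzMzMzMzMyIiIiIiIiIiIRERERERMzMzMzMzMzVVVVVVUzMzMzMyIiIiIiIiIiIiEREREREzMzMzMzM1VVVVVVVVMzMzMyIiIiIiIiIiIiIhERERETMzMzMzNVVVVVVVVVUzMzMzIiIiIiIiIiIiIiIRERERMzMzMzVVVVVVVVVVVVMzMzIiIiIiIiIiIiIiIhERERFVVVVVVVVVVVVVVVVVUzMzMiIiIiIiIiIiIiIiIREREVVVVVVVVVVVVVVVVVVVMzIiIiIiIiIiIiIiIiIiERERVVVVVVVVVVVVVVVVVVciIiIiIiIiIiIiIiIiIiIiERFVVVVVVVVVVVVVVVVXdyIiIiIiIiIiIiIiIiIiIiIiIlVVVVVVVVVVVVVVVXd3ciIiIiIiIiIiIiIiIiIiIiIiVVVVVVVVVVVVVVVXd3dyIiIiIiIiIiIiIiIiIiIiIiJVVVVVVVVVVVVVVXd3d3IiIiIiIiIiIiIiIiIiIiIiIlVVVVVVVVVVVVVXd3d3ciIiIiIiIiIiIiIiIiIiIiIiVVVVVVVVVVVVVXd3d3d3IiIiIiIiIiIiIiIiIiIiIiJVVVVVVVVVVVVXd3d3d3ciIiIiIiIiIiIiIiIiIiIiIlVVVVVVVVVVVXd3d3d3d3IiIiIiIiIiIiIiIiIiIiIiVVVVVVVVVVVXd3d3d3d3dyIiIiIiIiIiIiIiIiIiIiKIiIhVVVVVVXd3d3d3d3d3ciIiIiIiIiIiIiIiIiIiIoiIiIVVVVVVd3d3d3d3d3d3ciIiIiIiIiIiIiIiIiIiiIiIiFVVVVd3d3d3d3d3d3d3IiIiIiIiIiIiIiIiIiKIiIiIhVVVd3d3d3d3d3d3d3d3IiIiIiIiIiIiIiIiIoiIiIiIVVd3d3d3d3d3d3d3d3dyIiIiIiIiIiIiIiIi"/>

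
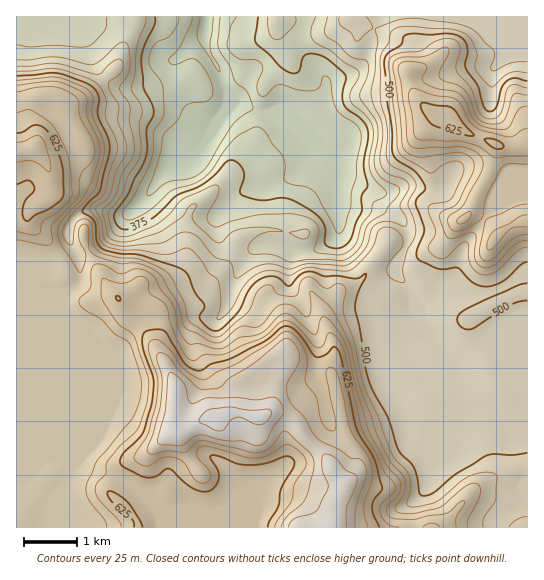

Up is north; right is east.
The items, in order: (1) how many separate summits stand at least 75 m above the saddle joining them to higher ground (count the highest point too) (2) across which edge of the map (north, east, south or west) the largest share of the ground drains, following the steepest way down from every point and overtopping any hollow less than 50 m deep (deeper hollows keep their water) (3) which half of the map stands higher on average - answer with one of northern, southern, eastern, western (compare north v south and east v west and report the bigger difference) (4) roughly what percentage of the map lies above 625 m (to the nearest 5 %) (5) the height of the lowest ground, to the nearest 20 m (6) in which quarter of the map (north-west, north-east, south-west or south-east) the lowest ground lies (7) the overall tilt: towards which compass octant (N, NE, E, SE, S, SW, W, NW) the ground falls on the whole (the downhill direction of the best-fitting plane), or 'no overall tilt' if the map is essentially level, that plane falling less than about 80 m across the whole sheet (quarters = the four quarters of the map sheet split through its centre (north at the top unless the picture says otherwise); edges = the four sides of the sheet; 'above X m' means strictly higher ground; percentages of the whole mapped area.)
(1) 3 summits rise at least 75 m above their surroundings.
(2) Drainage is mainly to the north: more ground falls towards that edge than towards any other.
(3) On average the southern half of the map is the higher ground.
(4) About 15 % of the map lies above 625 m.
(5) The lowest point is down at roughly 280 m.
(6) The lowest ground is in the north-west quarter.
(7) On the whole the ground falls towards the north.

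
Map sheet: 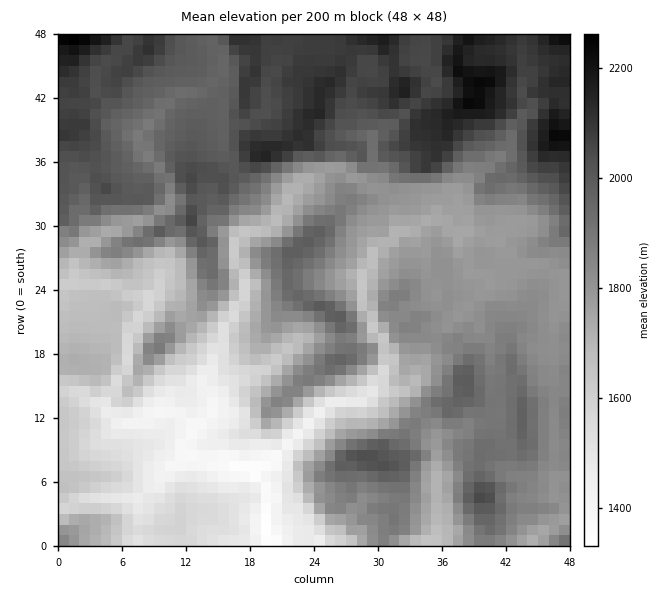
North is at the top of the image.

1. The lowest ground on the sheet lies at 1310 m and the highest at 2290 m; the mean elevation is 1830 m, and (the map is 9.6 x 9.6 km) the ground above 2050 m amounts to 14.8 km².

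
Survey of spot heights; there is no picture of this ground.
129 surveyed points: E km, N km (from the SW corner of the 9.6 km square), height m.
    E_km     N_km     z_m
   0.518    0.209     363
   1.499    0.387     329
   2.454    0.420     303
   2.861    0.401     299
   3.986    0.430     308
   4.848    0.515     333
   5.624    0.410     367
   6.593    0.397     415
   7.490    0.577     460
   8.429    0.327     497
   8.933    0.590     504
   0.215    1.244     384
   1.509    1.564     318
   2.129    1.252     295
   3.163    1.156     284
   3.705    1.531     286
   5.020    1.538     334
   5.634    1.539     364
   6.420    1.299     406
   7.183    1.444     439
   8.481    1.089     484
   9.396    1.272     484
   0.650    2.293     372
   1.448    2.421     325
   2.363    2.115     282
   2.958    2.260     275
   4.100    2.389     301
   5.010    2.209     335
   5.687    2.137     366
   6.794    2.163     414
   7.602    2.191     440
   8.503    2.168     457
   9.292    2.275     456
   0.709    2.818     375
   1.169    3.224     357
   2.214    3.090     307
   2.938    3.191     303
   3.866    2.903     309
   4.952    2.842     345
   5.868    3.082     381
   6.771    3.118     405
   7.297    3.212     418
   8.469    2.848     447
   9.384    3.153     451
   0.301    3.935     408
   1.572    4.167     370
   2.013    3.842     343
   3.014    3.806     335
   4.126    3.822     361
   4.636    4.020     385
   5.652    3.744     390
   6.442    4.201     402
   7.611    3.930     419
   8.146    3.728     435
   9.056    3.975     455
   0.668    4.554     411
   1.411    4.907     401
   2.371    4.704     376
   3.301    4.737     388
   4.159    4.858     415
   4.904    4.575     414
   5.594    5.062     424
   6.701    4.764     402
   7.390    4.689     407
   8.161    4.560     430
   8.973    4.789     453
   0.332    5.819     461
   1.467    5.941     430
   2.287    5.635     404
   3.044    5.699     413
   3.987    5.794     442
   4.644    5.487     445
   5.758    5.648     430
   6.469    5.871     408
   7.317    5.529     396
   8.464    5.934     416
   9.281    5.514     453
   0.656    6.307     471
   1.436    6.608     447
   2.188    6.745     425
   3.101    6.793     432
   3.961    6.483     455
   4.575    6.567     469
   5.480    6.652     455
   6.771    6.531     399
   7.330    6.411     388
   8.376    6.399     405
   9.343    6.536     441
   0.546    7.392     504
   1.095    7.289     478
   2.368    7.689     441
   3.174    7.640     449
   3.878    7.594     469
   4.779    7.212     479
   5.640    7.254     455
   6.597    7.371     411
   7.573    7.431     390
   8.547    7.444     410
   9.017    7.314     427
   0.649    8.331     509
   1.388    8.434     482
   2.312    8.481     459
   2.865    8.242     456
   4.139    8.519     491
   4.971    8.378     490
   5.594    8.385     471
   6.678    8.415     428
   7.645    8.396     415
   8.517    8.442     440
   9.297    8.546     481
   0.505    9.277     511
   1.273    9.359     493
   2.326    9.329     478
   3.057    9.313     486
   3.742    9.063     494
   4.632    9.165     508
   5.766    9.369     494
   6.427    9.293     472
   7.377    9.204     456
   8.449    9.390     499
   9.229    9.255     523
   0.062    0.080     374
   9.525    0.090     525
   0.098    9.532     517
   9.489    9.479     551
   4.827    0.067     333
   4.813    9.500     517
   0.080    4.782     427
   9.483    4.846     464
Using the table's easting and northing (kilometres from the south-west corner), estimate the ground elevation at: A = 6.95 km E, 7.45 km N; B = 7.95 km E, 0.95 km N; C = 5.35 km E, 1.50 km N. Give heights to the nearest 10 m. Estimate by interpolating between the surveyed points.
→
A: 400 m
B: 470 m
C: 350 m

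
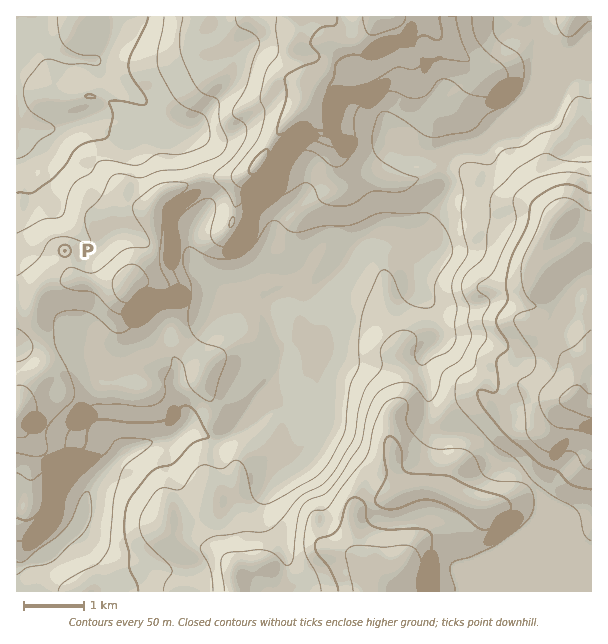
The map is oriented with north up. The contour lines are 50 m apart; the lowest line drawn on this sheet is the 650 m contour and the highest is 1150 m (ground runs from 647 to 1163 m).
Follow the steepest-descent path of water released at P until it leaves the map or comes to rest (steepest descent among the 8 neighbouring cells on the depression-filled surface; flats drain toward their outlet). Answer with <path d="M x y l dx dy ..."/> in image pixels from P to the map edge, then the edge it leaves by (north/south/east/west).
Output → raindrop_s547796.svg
<path d="M65 251l0-27-3-3-3-6-5-5 0-1-22-23 0-6-2-1 0-6-1-2-2-9-10-13"/>
exit: west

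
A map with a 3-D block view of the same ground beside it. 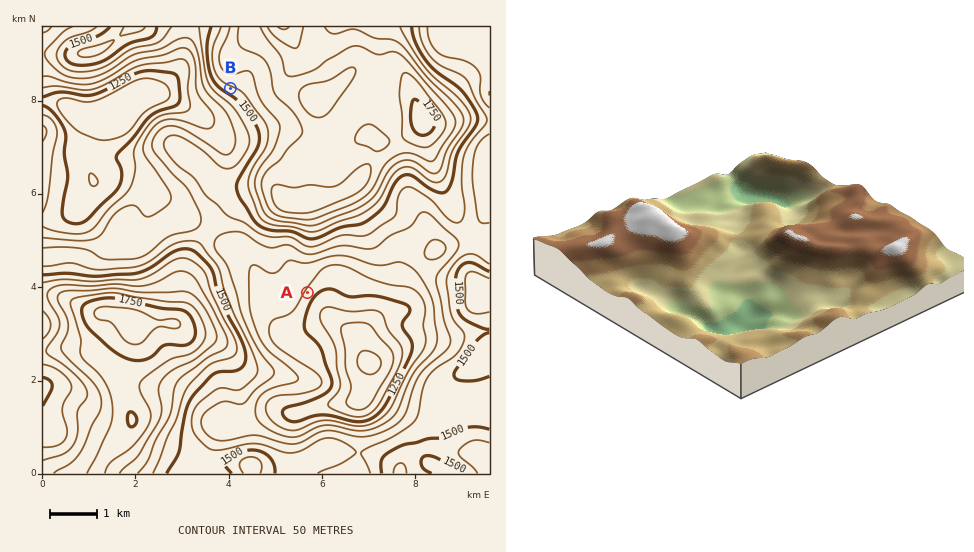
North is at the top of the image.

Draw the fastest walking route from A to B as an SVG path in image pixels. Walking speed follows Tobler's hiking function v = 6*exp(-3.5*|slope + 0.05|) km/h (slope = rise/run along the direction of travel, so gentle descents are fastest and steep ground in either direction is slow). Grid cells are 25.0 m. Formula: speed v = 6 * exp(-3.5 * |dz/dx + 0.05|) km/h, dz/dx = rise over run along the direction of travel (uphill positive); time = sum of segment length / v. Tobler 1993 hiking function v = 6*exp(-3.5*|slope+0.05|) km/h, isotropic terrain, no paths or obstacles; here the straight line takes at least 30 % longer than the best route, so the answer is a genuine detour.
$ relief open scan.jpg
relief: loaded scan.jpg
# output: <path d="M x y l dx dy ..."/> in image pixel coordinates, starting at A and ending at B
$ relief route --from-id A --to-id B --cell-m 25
<path d="M307 293l-5-12-21-21-5-9-20-20-17-35 0-18 16-32 0-13-20-40-5-5"/>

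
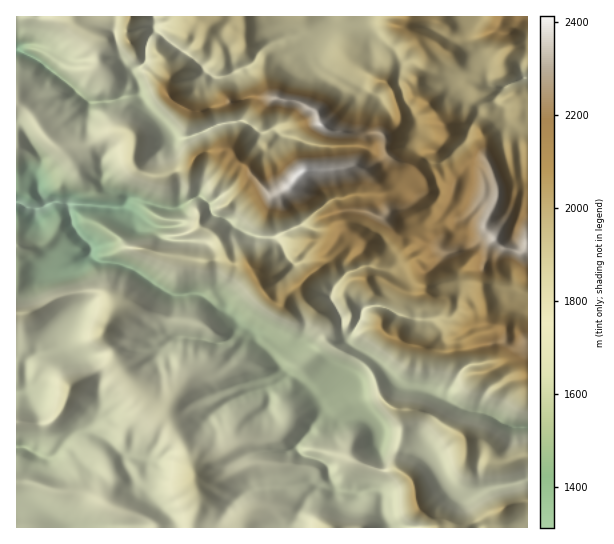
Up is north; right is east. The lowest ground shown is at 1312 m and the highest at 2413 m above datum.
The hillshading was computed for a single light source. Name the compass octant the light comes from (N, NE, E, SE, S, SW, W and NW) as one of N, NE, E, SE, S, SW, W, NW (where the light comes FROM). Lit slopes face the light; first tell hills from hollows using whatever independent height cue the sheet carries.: W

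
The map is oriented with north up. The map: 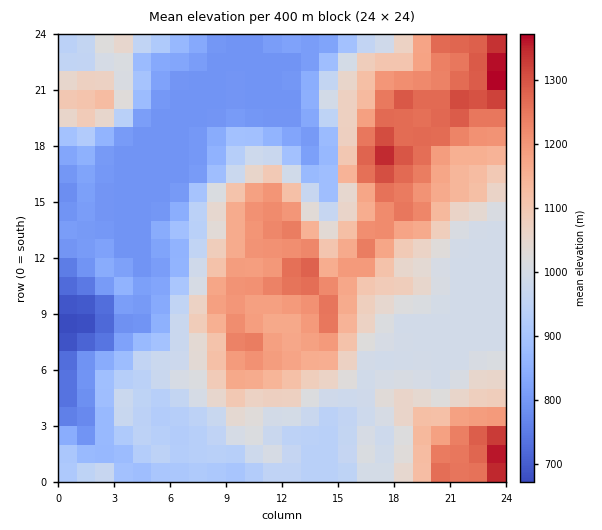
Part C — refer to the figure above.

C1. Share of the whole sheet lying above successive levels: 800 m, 85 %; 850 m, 76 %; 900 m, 72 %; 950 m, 62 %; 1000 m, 47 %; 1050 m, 38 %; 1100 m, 31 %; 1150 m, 25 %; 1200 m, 16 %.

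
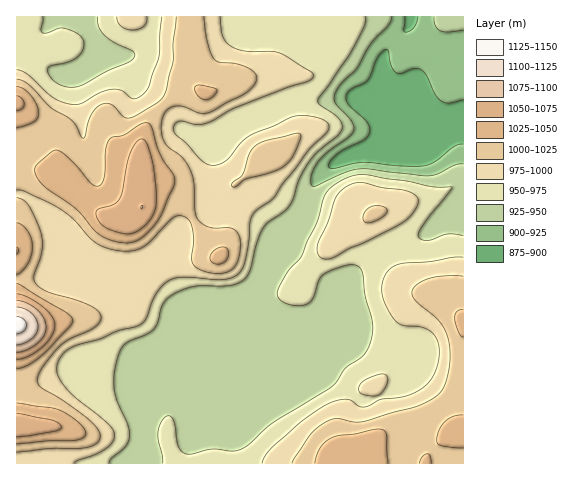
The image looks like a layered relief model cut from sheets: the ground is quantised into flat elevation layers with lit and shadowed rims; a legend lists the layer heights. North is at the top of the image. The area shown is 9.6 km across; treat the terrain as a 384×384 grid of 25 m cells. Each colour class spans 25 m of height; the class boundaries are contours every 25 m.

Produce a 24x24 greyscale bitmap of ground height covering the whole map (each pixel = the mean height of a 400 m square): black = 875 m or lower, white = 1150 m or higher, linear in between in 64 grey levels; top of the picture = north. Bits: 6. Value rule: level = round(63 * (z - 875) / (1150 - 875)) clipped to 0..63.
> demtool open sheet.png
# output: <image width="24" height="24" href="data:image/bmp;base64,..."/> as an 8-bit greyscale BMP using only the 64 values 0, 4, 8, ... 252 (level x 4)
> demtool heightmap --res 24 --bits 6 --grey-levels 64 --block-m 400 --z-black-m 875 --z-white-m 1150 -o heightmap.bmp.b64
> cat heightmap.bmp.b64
<image width="24" height="24" href="data:image/bmp;base64,Qk12BgAAAAAAADYEAAAoAAAAGAAAABgAAAABAAgAAAAAAEACAAATCwAAEwsAAAABAAAAAAAAAAAAAAEBAQACAgIAAwMDAAQEBAAFBQUABgYGAAcHBwAICAgACQkJAAoKCgALCwsADAwMAA0NDQAODg4ADw8PABAQEAAREREAEhISABMTEwAUFBQAFRUVABYWFgAXFxcAGBgYABkZGQAaGhoAGxsbABwcHAAdHR0AHh4eAB8fHwAgICAAISEhACIiIgAjIyMAJCQkACUlJQAmJiYAJycnACgoKAApKSkAKioqACsrKwAsLCwALS0tAC4uLgAvLy8AMDAwADExMQAyMjIAMzMzADQ0NAA1NTUANjY2ADc3NwA4ODgAOTk5ADo6OgA7OzsAPDw8AD09PQA+Pj4APz8/AEBAQABBQUEAQkJCAENDQwBEREQARUVFAEZGRgBHR0cASEhIAElJSQBKSkoAS0tLAExMTABNTU0ATk5OAE9PTwBQUFAAUVFRAFJSUgBTU1MAVFRUAFVVVQBWVlYAV1dXAFhYWABZWVkAWlpaAFtbWwBcXFwAXV1dAF5eXgBfX18AYGBgAGFhYQBiYmIAY2NjAGRkZABlZWUAZmZmAGdnZwBoaGgAaWlpAGpqagBra2sAbGxsAG1tbQBubm4Ab29vAHBwcABxcXEAcnJyAHNzcwB0dHQAdXV1AHZ2dgB3d3cAeHh4AHl5eQB6enoAe3t7AHx8fAB9fX0Afn5+AH9/fwCAgIAAgYGBAIKCggCDg4MAhISEAIWFhQCGhoYAh4eHAIiIiACJiYkAioqKAIuLiwCMjIwAjY2NAI6OjgCPj48AkJCQAJGRkQCSkpIAk5OTAJSUlACVlZUAlpaWAJeXlwCYmJgAmZmZAJqamgCbm5sAnJycAJ2dnQCenp4An5+fAKCgoAChoaEAoqKiAKOjowCkpKQApaWlAKampgCnp6cAqKioAKmpqQCqqqoAq6urAKysrACtra0Arq6uAK+vrwCwsLAAsbGxALKysgCzs7MAtLS0ALW1tQC2trYAt7e3ALi4uAC5ubkAurq6ALu7uwC8vLwAvb29AL6+vgC/v78AwMDAAMHBwQDCwsIAw8PDAMTExADFxcUAxsbGAMfHxwDIyMgAycnJAMrKygDLy8sAzMzMAM3NzQDOzs4Az8/PANDQ0ADR0dEA0tLSANPT0wDU1NQA1dXVANbW1gDX19cA2NjYANnZ2QDa2toA29vbANzc3ADd3d0A3t7eAN/f3wDg4OAA4eHhAOLi4gDj4+MA5OTkAOXl5QDm5uYA5+fnAOjo6ADp6ekA6urqAOvr6wDs7OwA7e3tAO7u7gDv7+8A8PDwAPHx8QDy8vIA8/PzAPT09AD19fUA9vb2APf39wD4+PgA+fn5APr6+gD7+/sA/Pz8AP39/QD+/v4A////AHBsaGRYRDhASERISExcbHyQmJiQgISIiJyYlIhwVDxARDg8OEBMXHCAiIyMgHyIlKSclHxgTDg8QDQ0NDQ8SFhscGx0fHiAjIR8cFhMQDQ4PDQ0NDQ0NEBQXFxcYGh0eHxsWExMQDQ0NDQ0NDQ0NDQ4TFhcWFRkeJR4WExQQDQ0NDQ0NDQ0NDQ0PEhUVFRceMykeGBYTEA4NDQ0NDQ0NDQ0NDxMVFRcfOC8lIBwZFxENDQ0NDQ0NDQ0NDhMXGBsiMCcgHhsZGhQODQ0NDQ4QEQ4NDxUaHB8hIhwaGRgYGRgUEhERDg4TFA8NEBYaHR4eIhoYGBgYGBgYGx8dEg0QExMREhUYGRoaJRwYGBseHRkZHSEhFg0NEhgYFRUUExQUIxsYHCQoKB8aHR0dFw8NDxcaGhgVEhERHhsdIygqLSYeHRsaGBQQDRMZHB0aFhEPHSAkJiQoLCghHRocGxgUDRAXGRkYFRIQISQmIyInKyciHBkbHRwYDwkNEA8NCwwPIiIjHyEmKiUeGBUXHSAeFgsFBAIBAgQIISEgHSAjJiEYFRMUFxsdGxYNBwIAAAEDJCEeHB8eHx8ZGRgUExQXGBYPBwEAAAEBJhwWFhoZGBweICEdGBUUExAIAwEBAgUGHBQRERMVFRkfIiEhHhsZFxQMBwMEBAcHFBIREREREhcdIB4cGxoYFhURCwUHBwgHEhISERESExYdIBsXFRUVFBQUDwgHCQoJExERERIWFxccHxoVFBQVFBQWEg4IBwsNA=="/>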